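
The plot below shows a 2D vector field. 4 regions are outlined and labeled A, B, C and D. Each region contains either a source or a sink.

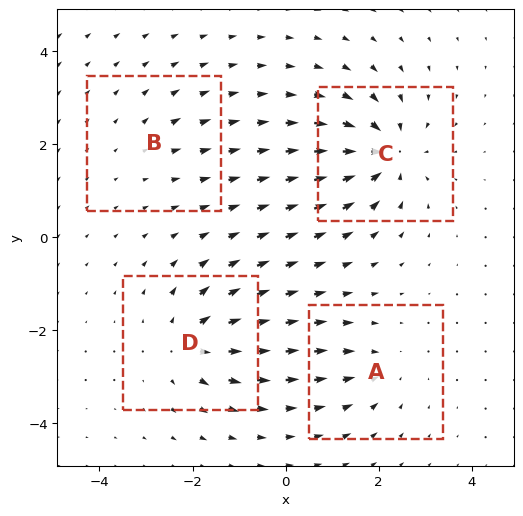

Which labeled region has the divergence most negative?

C

Divergence at each region's feature centre — A: about -4, B: about +2, C: about -8, D: about +6. Region C is most negative.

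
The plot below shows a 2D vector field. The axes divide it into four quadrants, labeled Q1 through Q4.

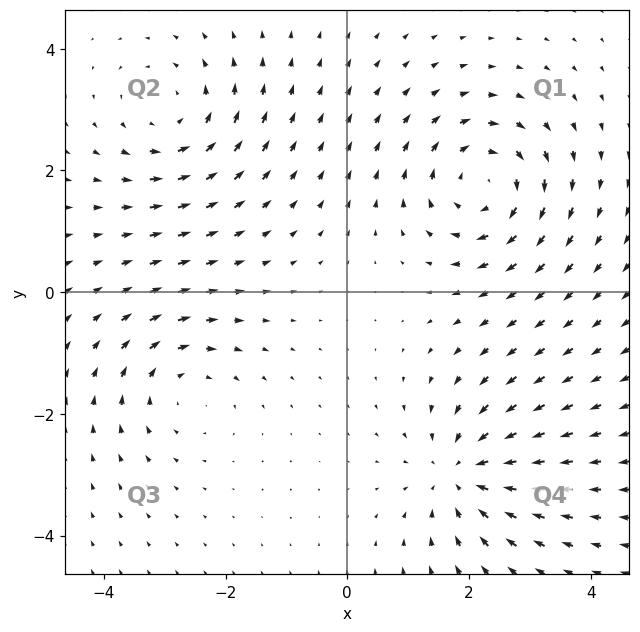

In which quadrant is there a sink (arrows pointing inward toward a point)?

The sink sits at approximately (1.9, -3.0), which lies in quadrant Q4. The divergence there is about -4, negative as expected for a sink.

Q4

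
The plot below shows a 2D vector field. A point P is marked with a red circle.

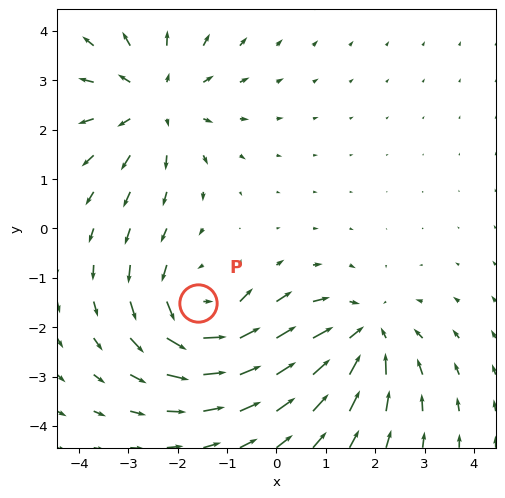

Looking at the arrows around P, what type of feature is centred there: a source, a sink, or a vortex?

At P (-1.6, -1.5) the arrows circulate counterclockwise. Divergence ≈0, curl about +5 — near-zero divergence with nonzero curl is a vortex.

vortex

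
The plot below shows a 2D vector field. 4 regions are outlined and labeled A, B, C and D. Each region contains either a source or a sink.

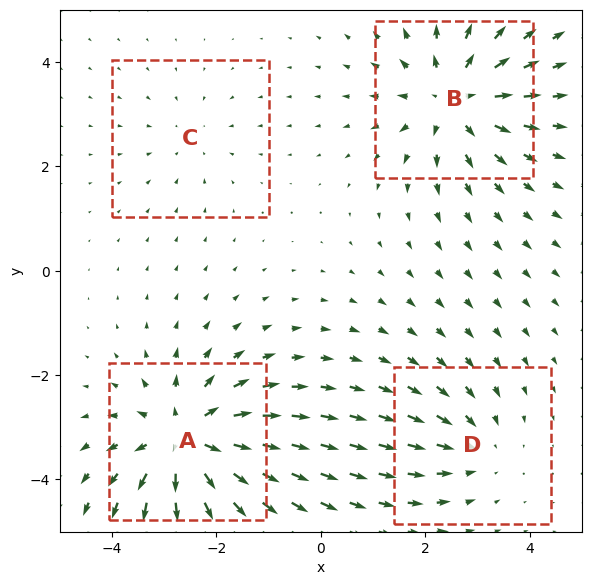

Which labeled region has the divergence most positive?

Divergence at each region's feature centre — A: about +7, B: about +5, C: about -2, D: about -3. Region A is most positive.

A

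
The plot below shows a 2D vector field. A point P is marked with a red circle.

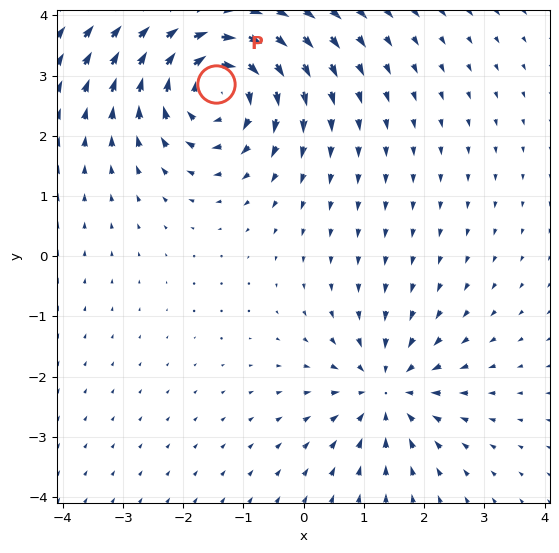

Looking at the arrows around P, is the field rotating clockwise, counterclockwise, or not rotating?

Near P at (-1.5, 2.9) the arrows circulate clockwise. The curl (z-component) there is about -4; negative curl means clockwise rotation.

clockwise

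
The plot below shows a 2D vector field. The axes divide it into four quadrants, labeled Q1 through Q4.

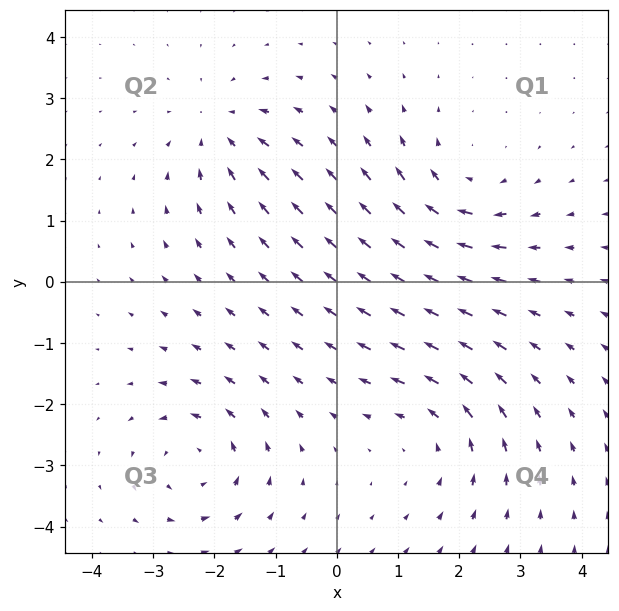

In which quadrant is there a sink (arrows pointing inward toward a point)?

Q2

The sink sits at approximately (-1.9, 2.5), which lies in quadrant Q2. The divergence there is about -4, negative as expected for a sink.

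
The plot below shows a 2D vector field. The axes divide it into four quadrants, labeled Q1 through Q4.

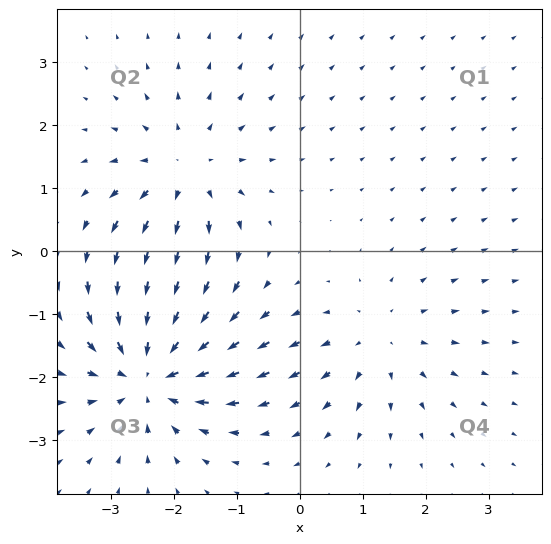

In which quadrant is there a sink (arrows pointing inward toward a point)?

The sink sits at approximately (-2.4, -1.9), which lies in quadrant Q3. The divergence there is about -5, negative as expected for a sink.

Q3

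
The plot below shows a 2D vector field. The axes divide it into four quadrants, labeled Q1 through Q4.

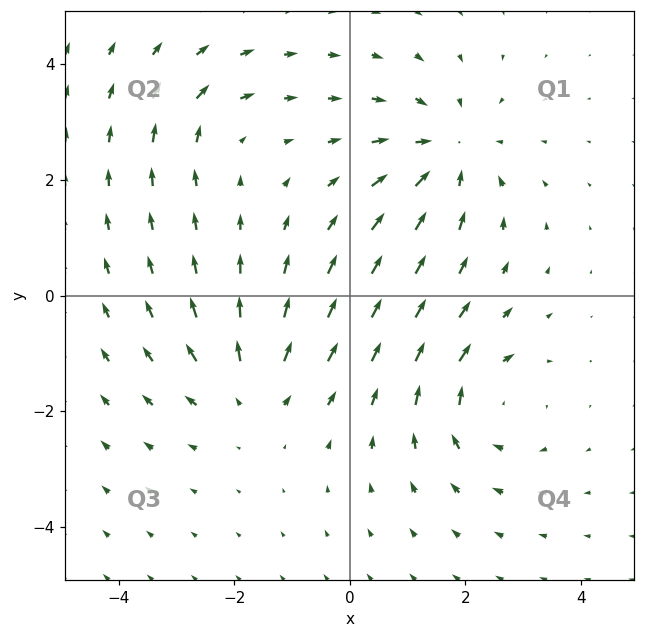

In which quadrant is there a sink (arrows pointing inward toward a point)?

Q1

The sink sits at approximately (1.7, 2.5), which lies in quadrant Q1. The divergence there is about -4, negative as expected for a sink.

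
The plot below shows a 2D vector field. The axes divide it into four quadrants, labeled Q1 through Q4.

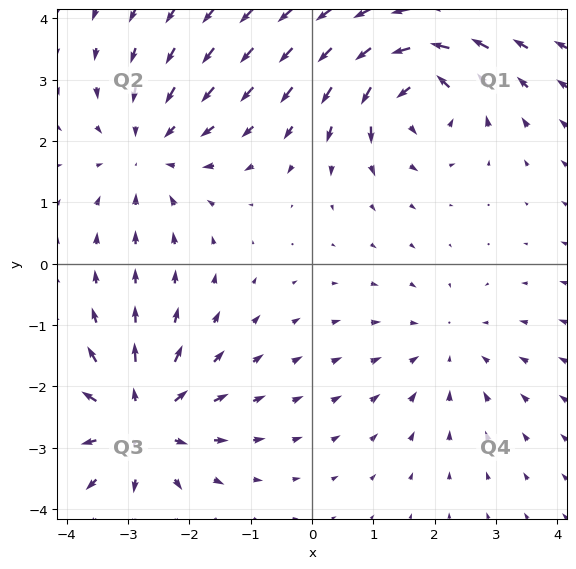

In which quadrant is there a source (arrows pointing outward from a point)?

The source sits at approximately (-2.8, -2.6), which lies in quadrant Q3. The divergence there is about +6, positive as expected for a source.

Q3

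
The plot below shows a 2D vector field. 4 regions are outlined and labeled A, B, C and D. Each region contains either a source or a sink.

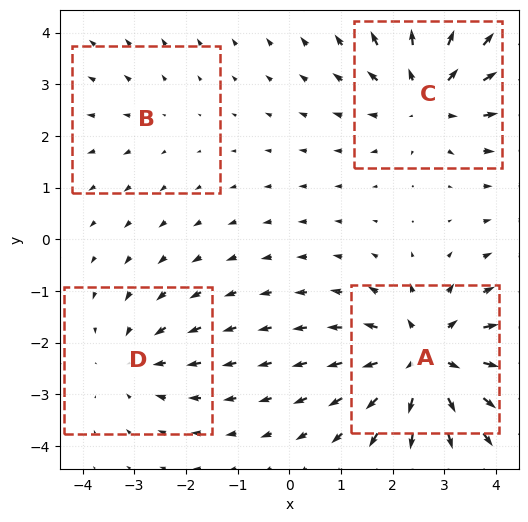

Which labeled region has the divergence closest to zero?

Divergence at each region's feature centre — A: about +6, B: about +2, C: about +5, D: about -3. Region B is closest to zero.

B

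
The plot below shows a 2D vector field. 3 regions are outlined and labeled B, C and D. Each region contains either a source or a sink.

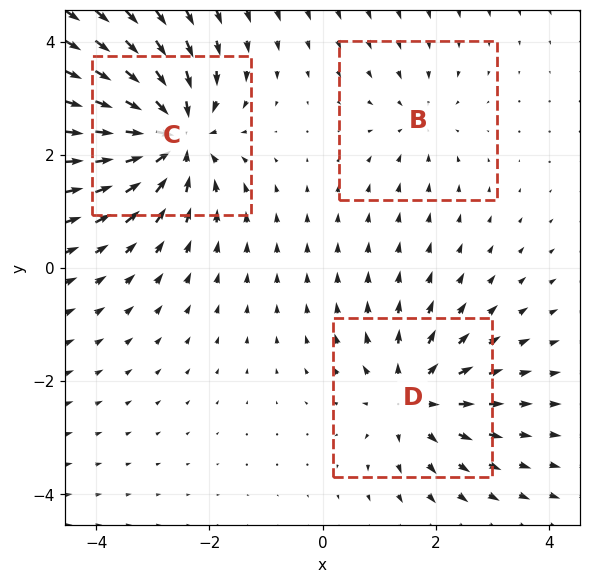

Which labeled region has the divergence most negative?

C

Divergence at each region's feature centre — B: about -2, C: about -5, D: about +3. Region C is most negative.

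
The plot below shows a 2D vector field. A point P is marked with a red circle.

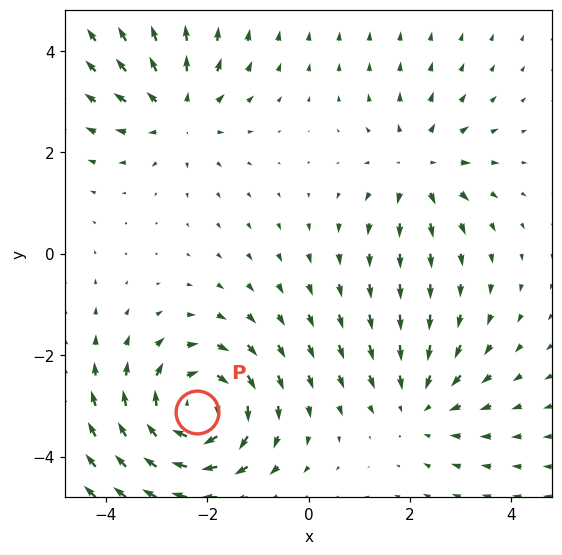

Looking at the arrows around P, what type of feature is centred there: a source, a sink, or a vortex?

At P (-2.2, -3.1) the arrows circulate clockwise. Divergence ≈0, curl about -5 — near-zero divergence with nonzero curl is a vortex.

vortex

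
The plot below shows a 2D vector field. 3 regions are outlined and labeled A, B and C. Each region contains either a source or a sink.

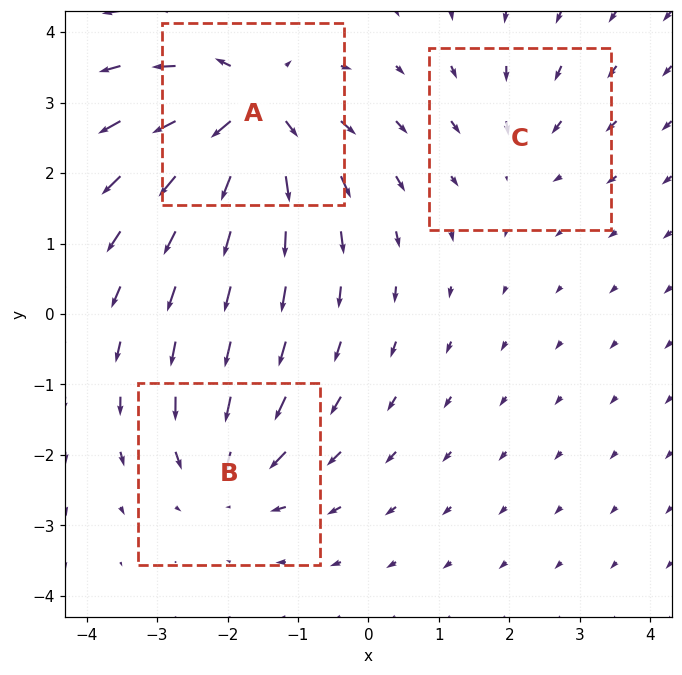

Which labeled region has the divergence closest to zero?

C

Divergence at each region's feature centre — A: about +6, B: about -4, C: about -2. Region C is closest to zero.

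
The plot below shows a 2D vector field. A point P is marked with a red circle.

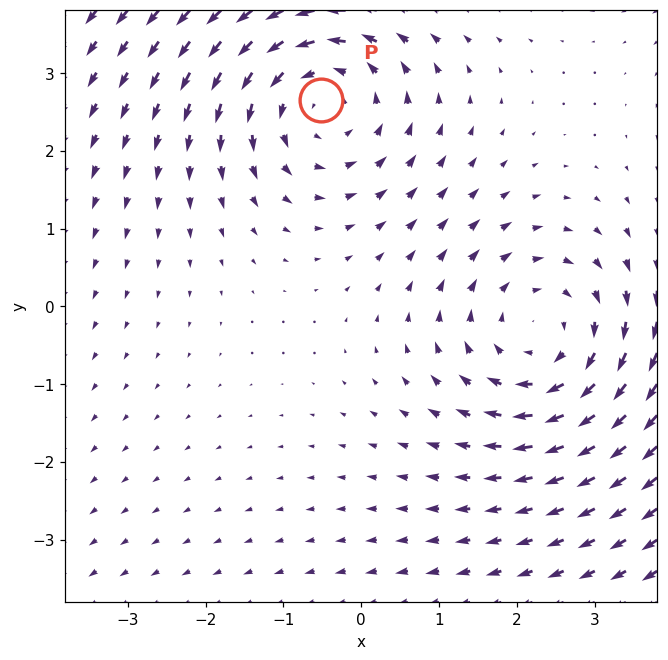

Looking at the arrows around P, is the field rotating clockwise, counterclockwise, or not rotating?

Near P at (-0.5, 2.7) the arrows circulate counterclockwise. The curl (z-component) there is about +3; positive curl means counterclockwise rotation.

counterclockwise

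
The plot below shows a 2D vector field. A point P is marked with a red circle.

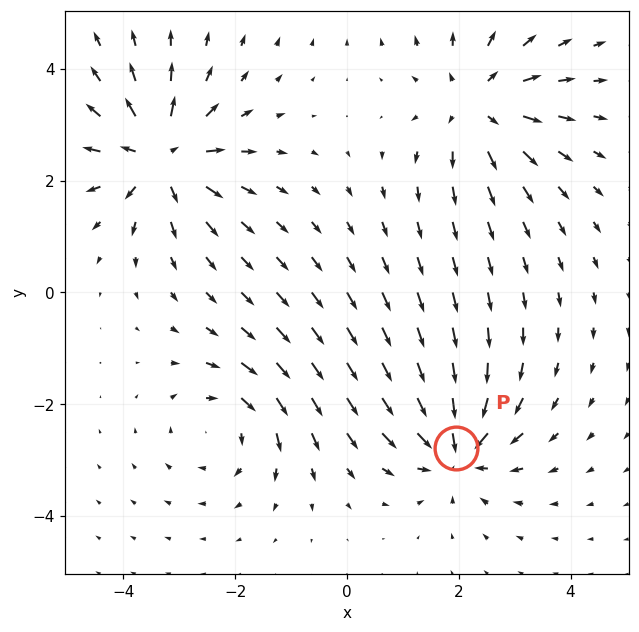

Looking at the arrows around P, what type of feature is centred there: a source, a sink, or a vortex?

sink

At P (1.9, -2.8) the arrows converge inward. Divergence about -6, curl ≈0 — negative divergence with near-zero curl is a sink.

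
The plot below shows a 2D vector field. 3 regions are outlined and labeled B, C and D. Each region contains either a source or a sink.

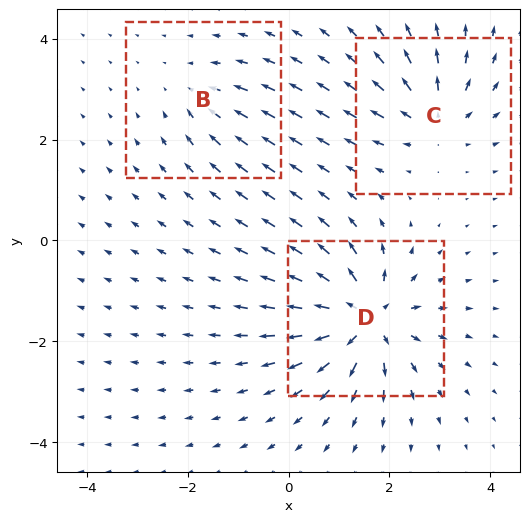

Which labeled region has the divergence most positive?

D

Divergence at each region's feature centre — B: about -2, C: about +4, D: about +6. Region D is most positive.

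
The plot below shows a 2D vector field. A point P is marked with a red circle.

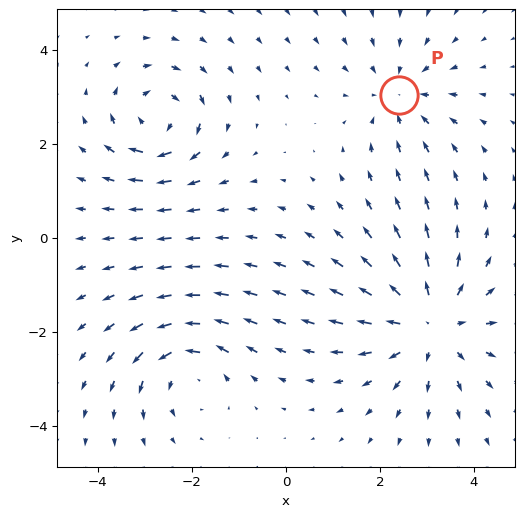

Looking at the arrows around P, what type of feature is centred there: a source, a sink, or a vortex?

At P (2.4, 3.0) the arrows converge inward. Divergence about -3, curl ≈0 — negative divergence with near-zero curl is a sink.

sink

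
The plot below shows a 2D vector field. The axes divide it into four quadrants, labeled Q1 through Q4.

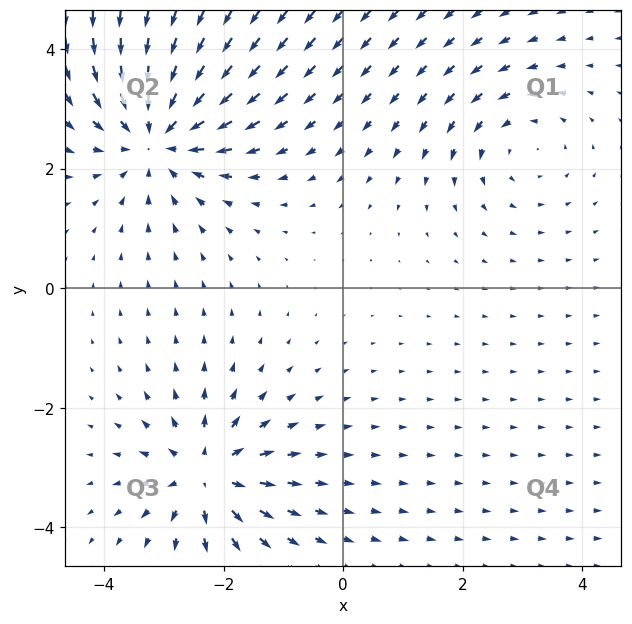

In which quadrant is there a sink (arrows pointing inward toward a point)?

The sink sits at approximately (-3.1, 2.6), which lies in quadrant Q2. The divergence there is about -5, negative as expected for a sink.

Q2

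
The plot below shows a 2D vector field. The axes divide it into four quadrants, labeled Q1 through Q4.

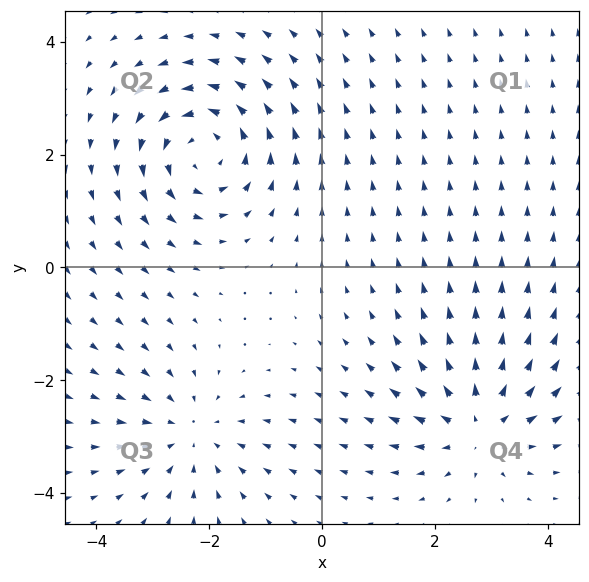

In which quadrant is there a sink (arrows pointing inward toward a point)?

The sink sits at approximately (-2.3, -3.0), which lies in quadrant Q3. The divergence there is about -3, negative as expected for a sink.

Q3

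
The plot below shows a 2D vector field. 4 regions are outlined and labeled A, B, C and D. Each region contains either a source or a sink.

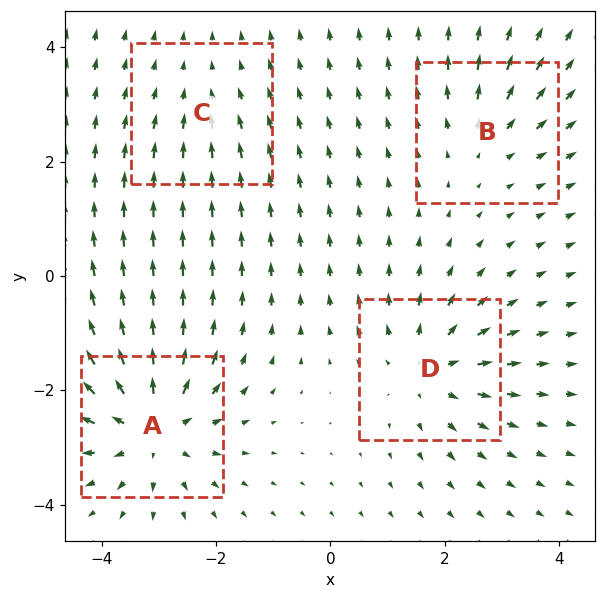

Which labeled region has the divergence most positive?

Divergence at each region's feature centre — A: about +7, B: about +3, C: about -2, D: about +5. Region A is most positive.

A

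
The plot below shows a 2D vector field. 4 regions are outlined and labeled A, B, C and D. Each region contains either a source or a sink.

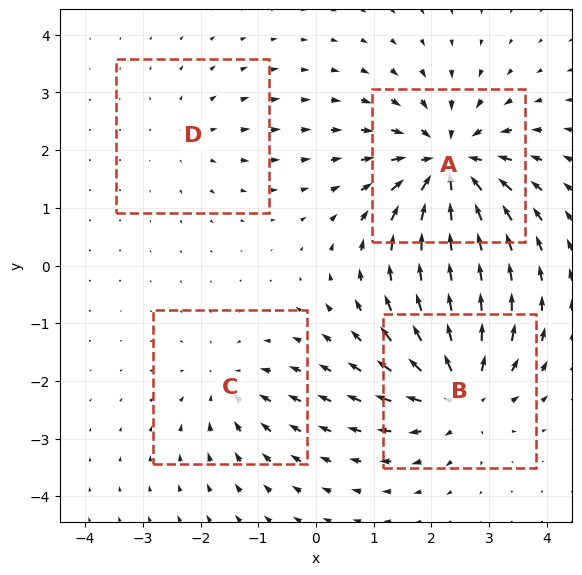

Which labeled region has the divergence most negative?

Divergence at each region's feature centre — A: about -7, B: about +6, C: about -3, D: about +2. Region A is most negative.

A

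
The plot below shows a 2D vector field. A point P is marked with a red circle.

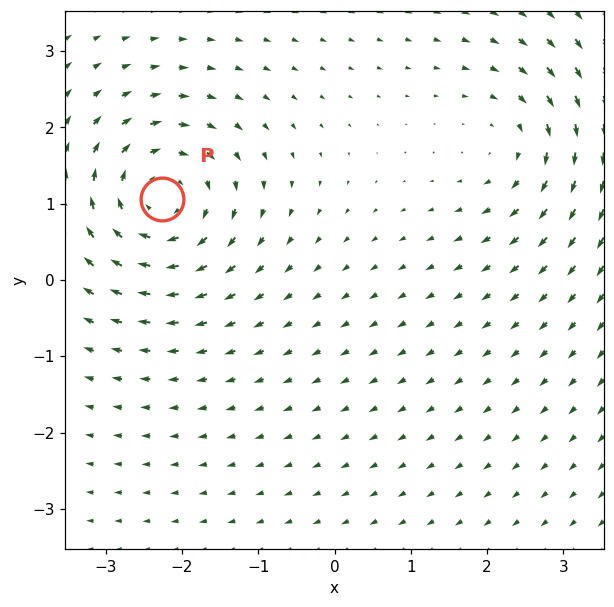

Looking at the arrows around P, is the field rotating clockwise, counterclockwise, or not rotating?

clockwise

Near P at (-2.3, 1.1) the arrows circulate clockwise. The curl (z-component) there is about -5; negative curl means clockwise rotation.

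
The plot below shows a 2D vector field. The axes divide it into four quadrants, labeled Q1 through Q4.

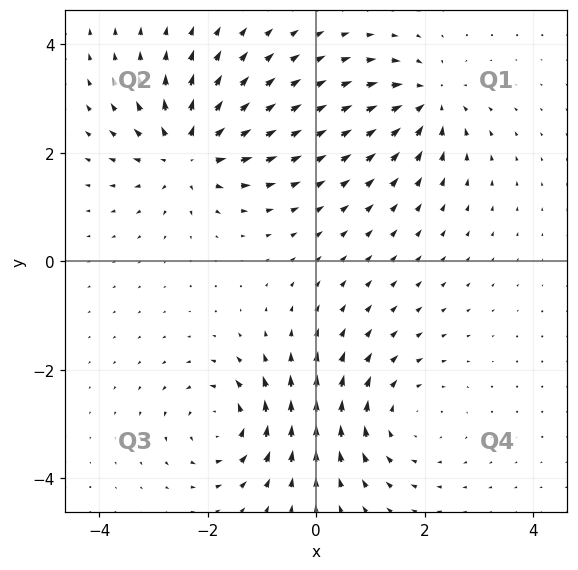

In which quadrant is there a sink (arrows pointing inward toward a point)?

Q1

The sink sits at approximately (2.1, 2.9), which lies in quadrant Q1. The divergence there is about -5, negative as expected for a sink.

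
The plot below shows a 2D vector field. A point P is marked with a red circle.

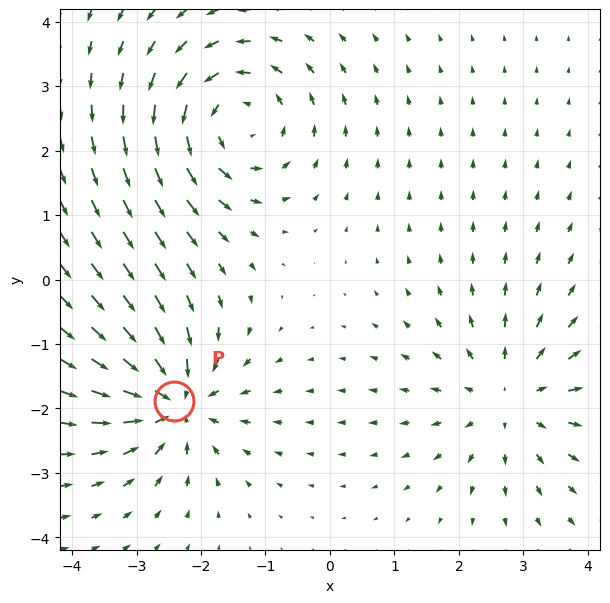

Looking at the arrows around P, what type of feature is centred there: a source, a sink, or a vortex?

At P (-2.4, -1.9) the arrows converge inward. Divergence about -4, curl ≈0 — negative divergence with near-zero curl is a sink.

sink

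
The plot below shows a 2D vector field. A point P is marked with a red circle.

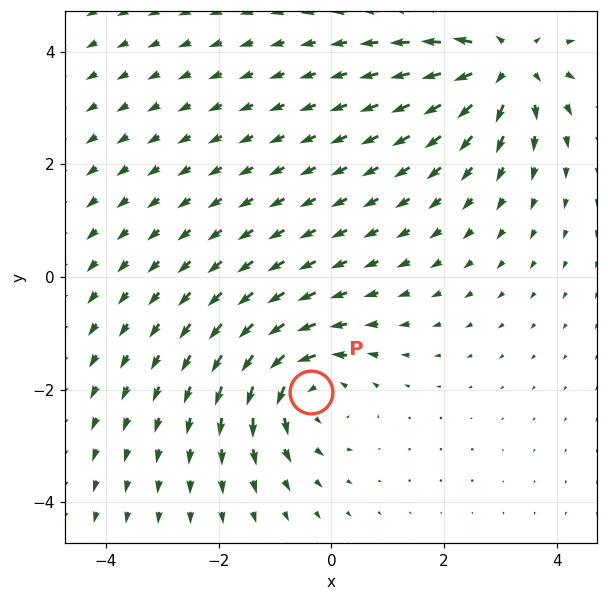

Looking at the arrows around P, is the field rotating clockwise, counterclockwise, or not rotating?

counterclockwise

Near P at (-0.4, -2.0) the arrows circulate counterclockwise. The curl (z-component) there is about +3; positive curl means counterclockwise rotation.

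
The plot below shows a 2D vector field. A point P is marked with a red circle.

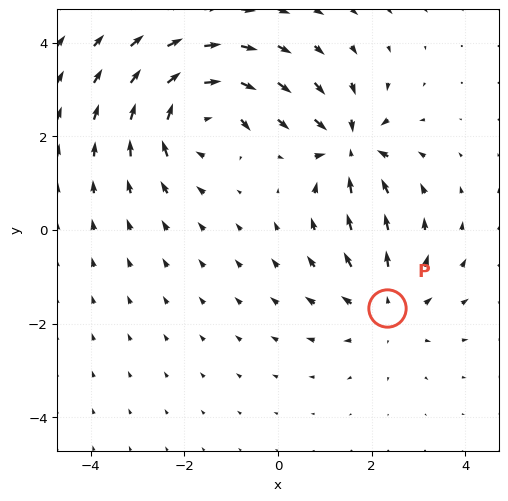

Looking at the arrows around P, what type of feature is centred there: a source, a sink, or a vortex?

source

At P (2.3, -1.7) the arrows spread outward. Divergence about +3, curl ≈0 — positive divergence with near-zero curl is a source.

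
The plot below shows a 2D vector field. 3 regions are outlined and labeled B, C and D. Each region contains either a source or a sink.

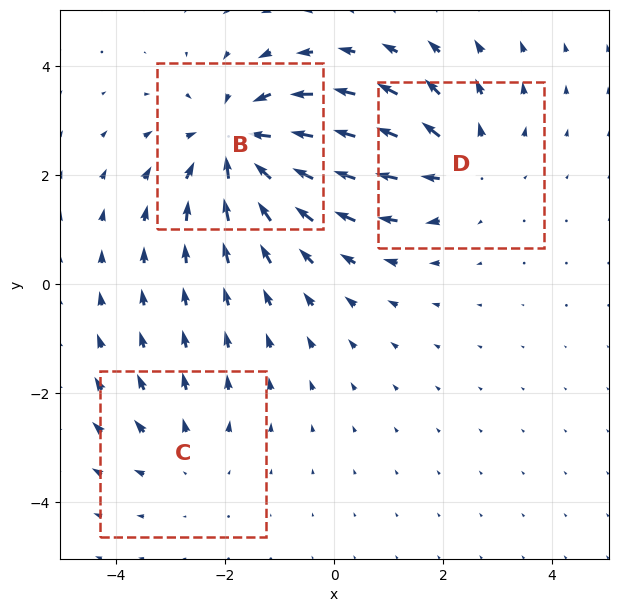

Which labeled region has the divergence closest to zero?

Divergence at each region's feature centre — B: about -4, C: about +2, D: about +3. Region C is closest to zero.

C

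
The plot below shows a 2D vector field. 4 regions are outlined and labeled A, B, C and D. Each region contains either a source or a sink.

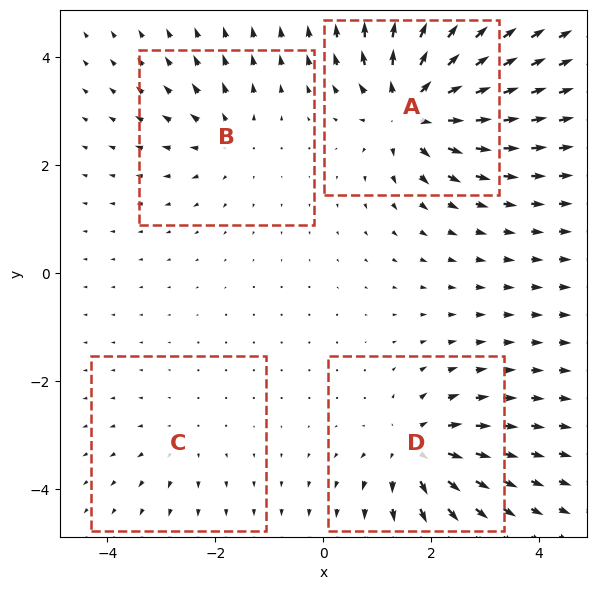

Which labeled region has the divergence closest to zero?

C

Divergence at each region's feature centre — A: about +8, B: about +4, C: about +2, D: about +6. Region C is closest to zero.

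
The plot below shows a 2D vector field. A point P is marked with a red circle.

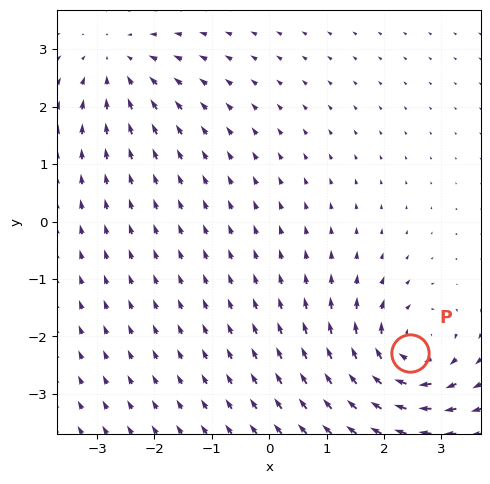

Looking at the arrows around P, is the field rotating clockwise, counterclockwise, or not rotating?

clockwise

Near P at (2.4, -2.3) the arrows circulate clockwise. The curl (z-component) there is about -5; negative curl means clockwise rotation.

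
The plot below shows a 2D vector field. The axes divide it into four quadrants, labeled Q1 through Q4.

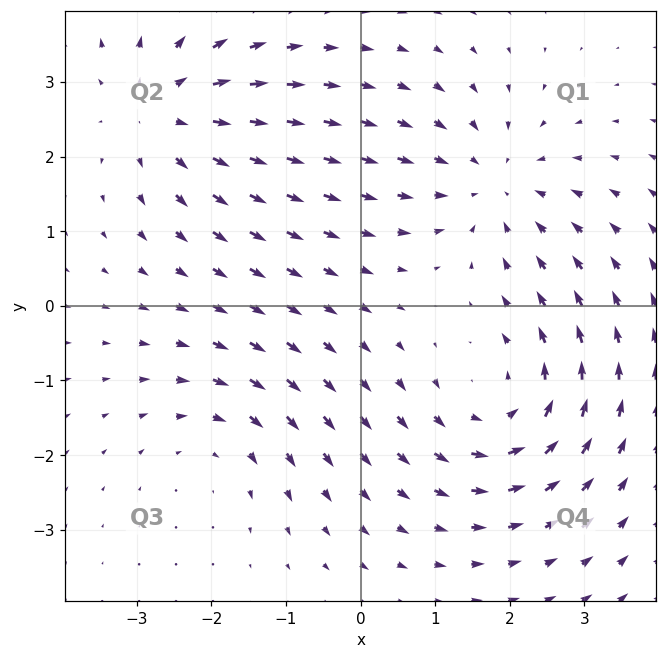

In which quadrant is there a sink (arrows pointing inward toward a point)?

The sink sits at approximately (1.8, 1.6), which lies in quadrant Q1. The divergence there is about -3, negative as expected for a sink.

Q1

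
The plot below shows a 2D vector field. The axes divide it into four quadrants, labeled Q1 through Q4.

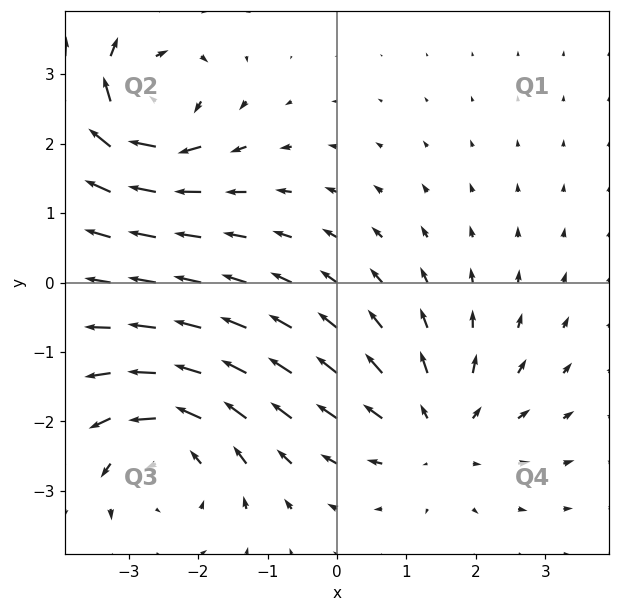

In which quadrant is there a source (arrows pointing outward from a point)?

The source sits at approximately (1.4, -2.2), which lies in quadrant Q4. The divergence there is about +3, positive as expected for a source.

Q4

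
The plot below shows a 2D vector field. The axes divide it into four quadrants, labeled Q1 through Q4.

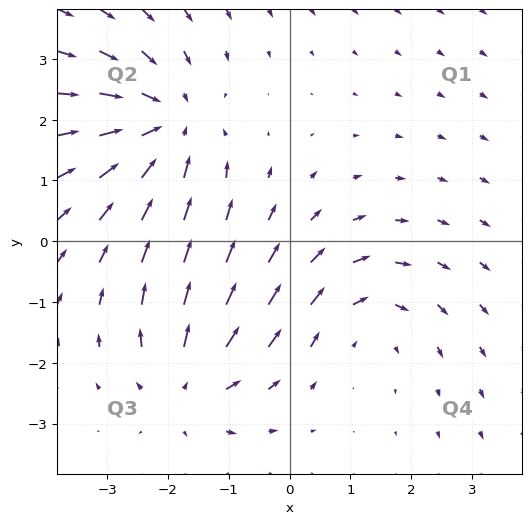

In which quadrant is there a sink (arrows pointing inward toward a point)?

Q2

The sink sits at approximately (-2.0, 1.9), which lies in quadrant Q2. The divergence there is about -3, negative as expected for a sink.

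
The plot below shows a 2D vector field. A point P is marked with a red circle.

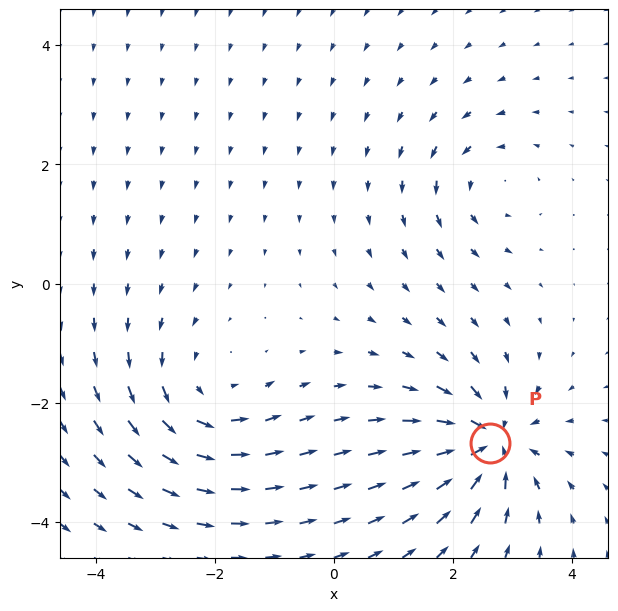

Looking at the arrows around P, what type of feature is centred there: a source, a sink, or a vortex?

sink

At P (2.6, -2.7) the arrows converge inward. Divergence about -7, curl ≈0 — negative divergence with near-zero curl is a sink.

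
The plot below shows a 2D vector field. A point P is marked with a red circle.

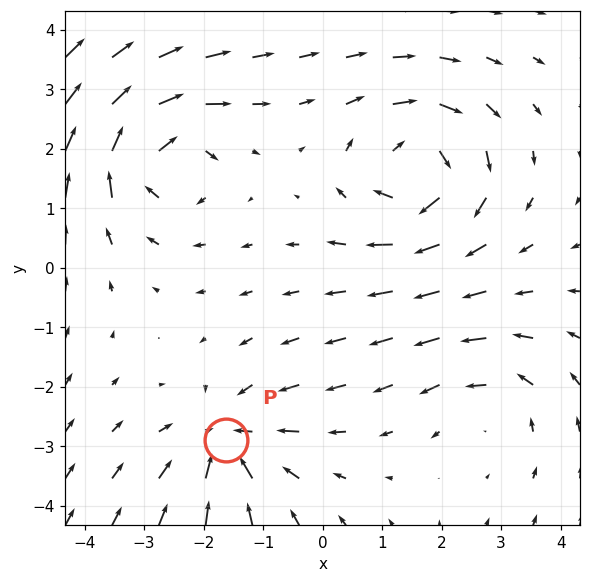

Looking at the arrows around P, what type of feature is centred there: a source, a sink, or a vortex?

sink

At P (-1.6, -2.9) the arrows converge inward. Divergence about -4, curl ≈0 — negative divergence with near-zero curl is a sink.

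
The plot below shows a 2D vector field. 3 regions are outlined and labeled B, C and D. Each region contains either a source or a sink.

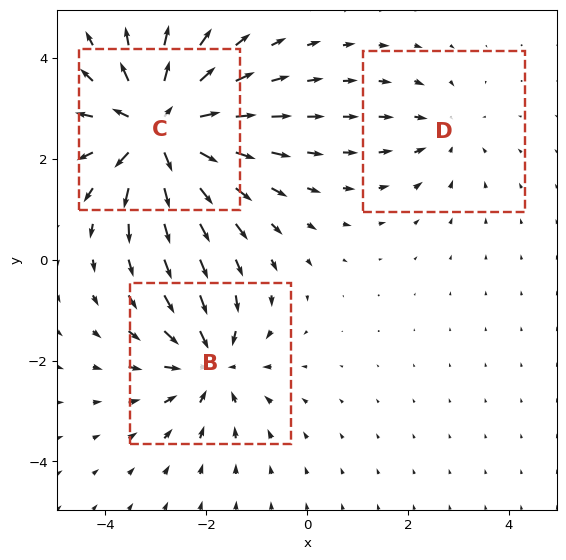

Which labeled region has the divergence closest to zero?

Divergence at each region's feature centre — B: about -3, C: about +5, D: about -2. Region D is closest to zero.

D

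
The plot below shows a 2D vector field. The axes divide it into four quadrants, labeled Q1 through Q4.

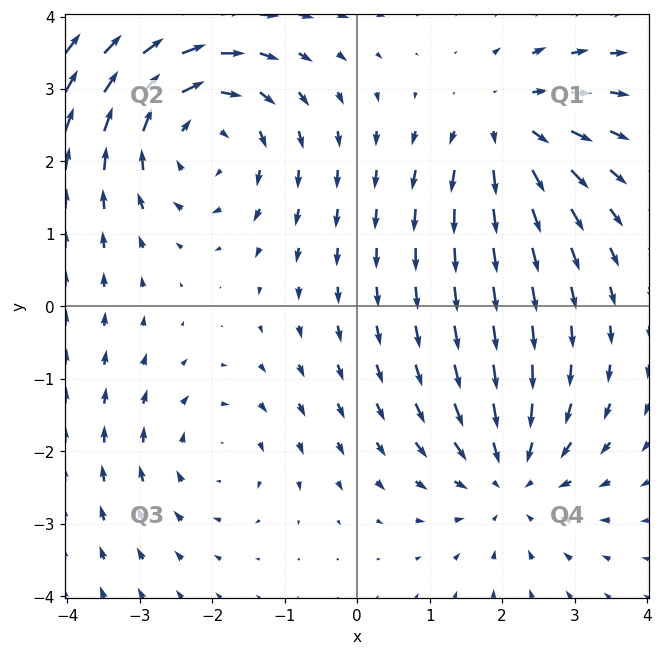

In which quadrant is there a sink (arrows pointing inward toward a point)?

Q4

The sink sits at approximately (2.1, -2.4), which lies in quadrant Q4. The divergence there is about -3, negative as expected for a sink.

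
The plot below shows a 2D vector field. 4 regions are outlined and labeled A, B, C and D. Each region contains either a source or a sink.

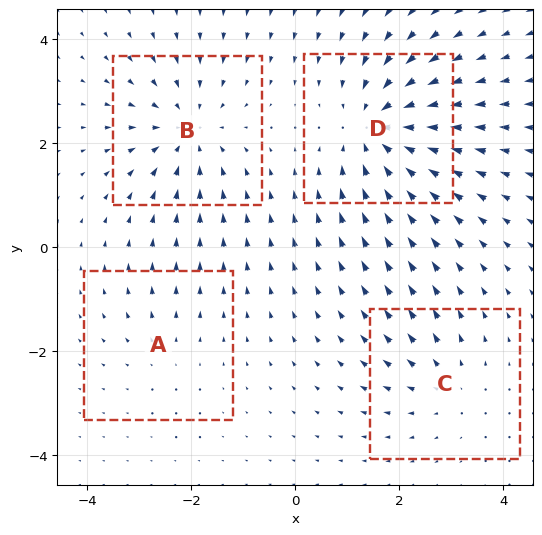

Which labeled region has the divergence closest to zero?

A

Divergence at each region's feature centre — A: about +2, B: about -5, C: about +3, D: about -6. Region A is closest to zero.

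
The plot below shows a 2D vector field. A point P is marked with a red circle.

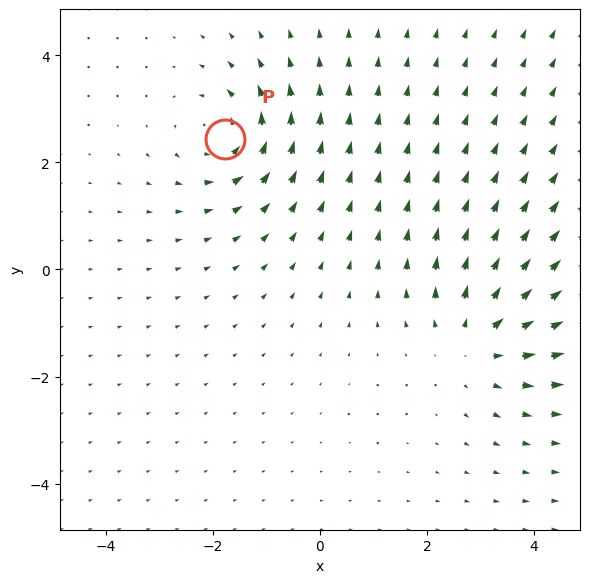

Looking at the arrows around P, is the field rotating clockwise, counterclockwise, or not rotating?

counterclockwise

Near P at (-1.8, 2.4) the arrows circulate counterclockwise. The curl (z-component) there is about +3; positive curl means counterclockwise rotation.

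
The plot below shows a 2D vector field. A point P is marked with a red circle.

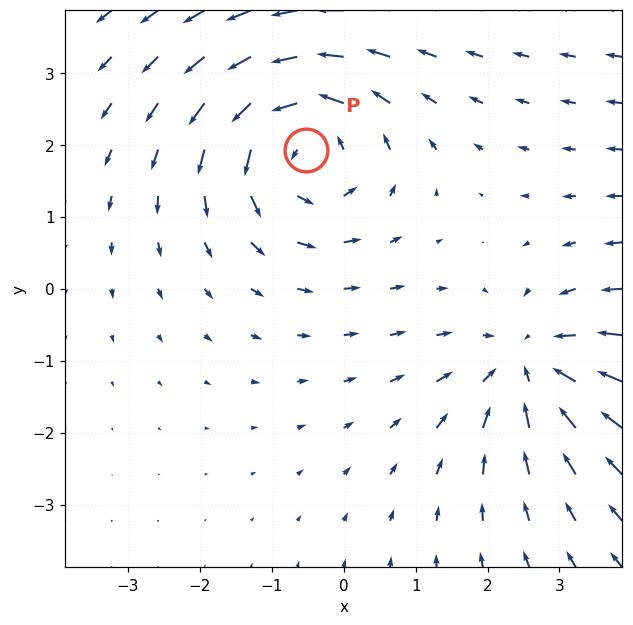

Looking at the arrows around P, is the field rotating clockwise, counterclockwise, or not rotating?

Near P at (-0.5, 1.9) the arrows circulate counterclockwise. The curl (z-component) there is about +4; positive curl means counterclockwise rotation.

counterclockwise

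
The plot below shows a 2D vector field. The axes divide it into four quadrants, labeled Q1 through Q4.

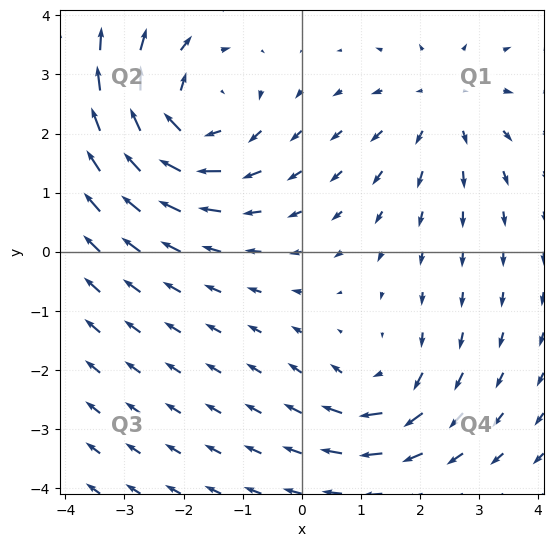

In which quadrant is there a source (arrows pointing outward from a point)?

Q1

The source sits at approximately (2.4, 2.5), which lies in quadrant Q1. The divergence there is about +3, positive as expected for a source.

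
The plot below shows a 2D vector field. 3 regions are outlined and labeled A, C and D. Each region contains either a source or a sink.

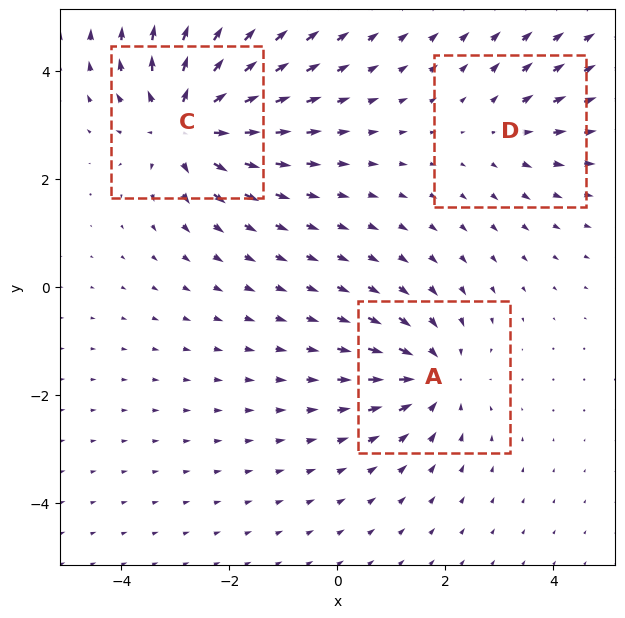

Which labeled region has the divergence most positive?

C

Divergence at each region's feature centre — A: about -3, C: about +5, D: about +2. Region C is most positive.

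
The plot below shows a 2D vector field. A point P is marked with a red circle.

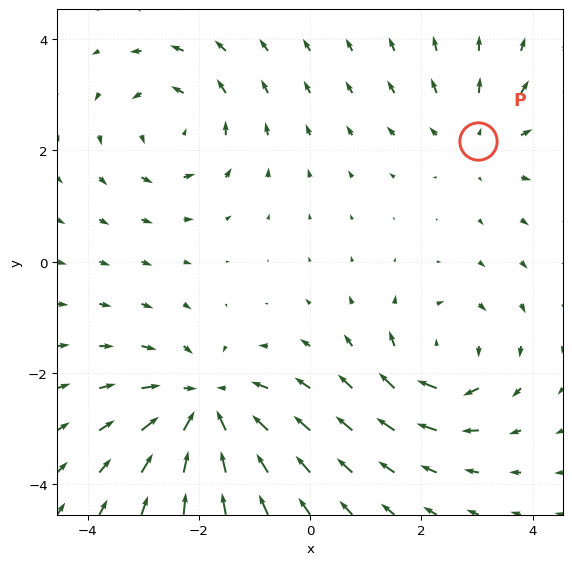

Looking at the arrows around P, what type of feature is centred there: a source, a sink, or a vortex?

source

At P (3.0, 2.2) the arrows spread outward. Divergence about +2, curl ≈0 — positive divergence with near-zero curl is a source.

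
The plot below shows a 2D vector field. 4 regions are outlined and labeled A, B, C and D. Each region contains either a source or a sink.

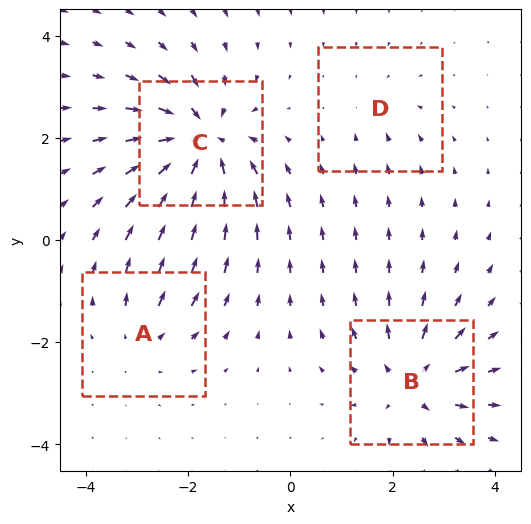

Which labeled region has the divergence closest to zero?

D

Divergence at each region's feature centre — A: about +3, B: about +5, C: about -7, D: about -2. Region D is closest to zero.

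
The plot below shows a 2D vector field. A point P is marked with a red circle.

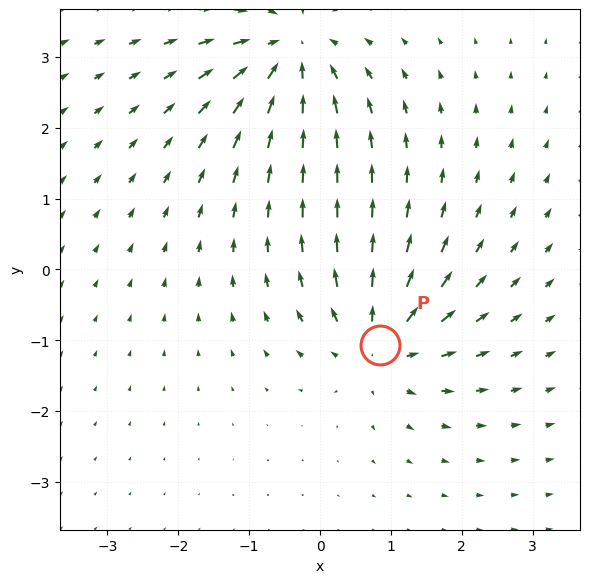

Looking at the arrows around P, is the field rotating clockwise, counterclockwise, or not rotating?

Near P at (0.8, -1.1) the arrows show no circulation. The curl there is ≈0.

not rotating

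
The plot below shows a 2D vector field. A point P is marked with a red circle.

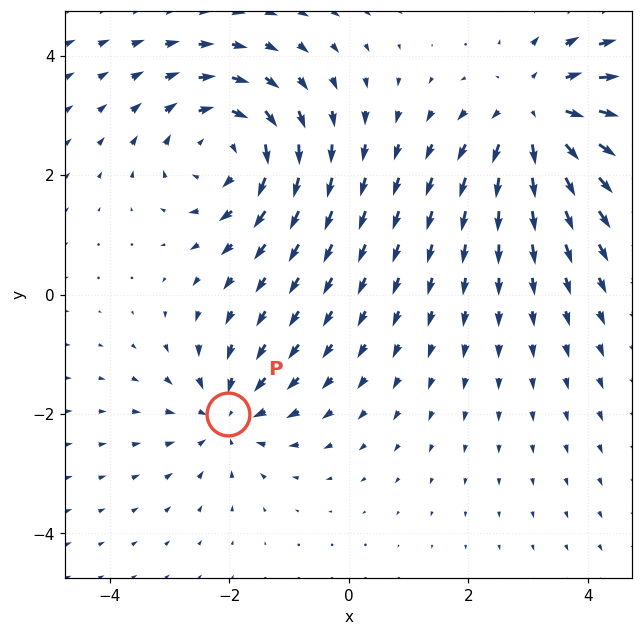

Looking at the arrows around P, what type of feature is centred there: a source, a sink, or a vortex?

At P (-2.0, -2.0) the arrows converge inward. Divergence about -4, curl ≈0 — negative divergence with near-zero curl is a sink.

sink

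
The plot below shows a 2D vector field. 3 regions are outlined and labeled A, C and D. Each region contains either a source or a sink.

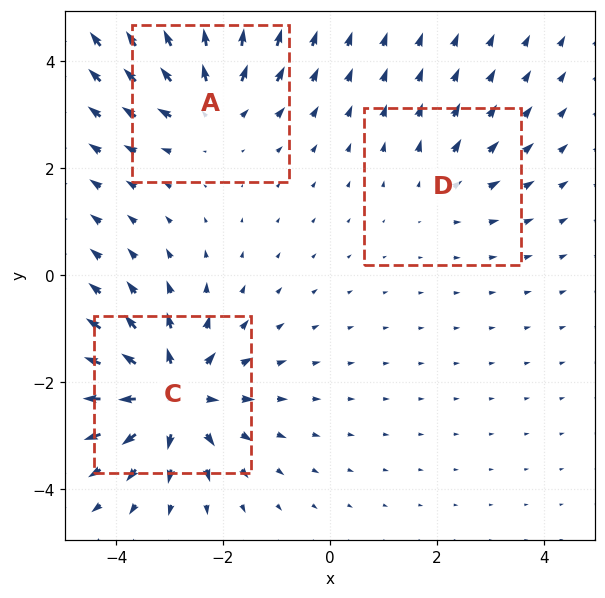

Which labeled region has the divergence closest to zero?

D

Divergence at each region's feature centre — A: about +4, C: about +6, D: about +2. Region D is closest to zero.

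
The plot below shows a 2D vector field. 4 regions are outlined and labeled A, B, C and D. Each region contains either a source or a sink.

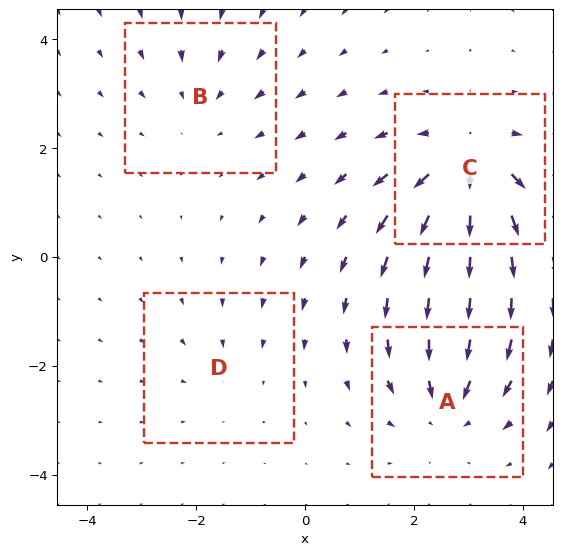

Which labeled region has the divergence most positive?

Divergence at each region's feature centre — A: about -4, B: about -3, C: about +6, D: about -2. Region C is most positive.

C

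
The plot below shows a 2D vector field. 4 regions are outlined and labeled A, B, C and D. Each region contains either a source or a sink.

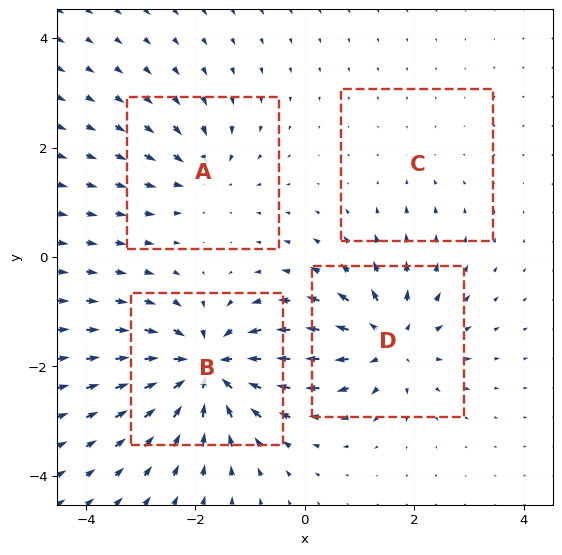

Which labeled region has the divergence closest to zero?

C

Divergence at each region's feature centre — A: about -4, B: about -9, C: about -2, D: about +6. Region C is closest to zero.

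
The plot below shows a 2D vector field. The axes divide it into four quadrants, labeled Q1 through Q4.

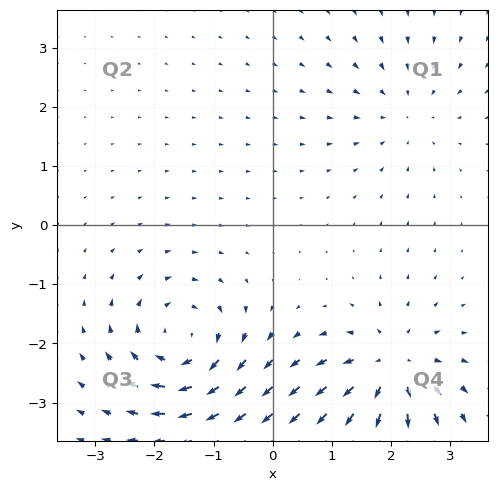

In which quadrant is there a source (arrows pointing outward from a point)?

The source sits at approximately (2.0, -2.4), which lies in quadrant Q4. The divergence there is about +5, positive as expected for a source.

Q4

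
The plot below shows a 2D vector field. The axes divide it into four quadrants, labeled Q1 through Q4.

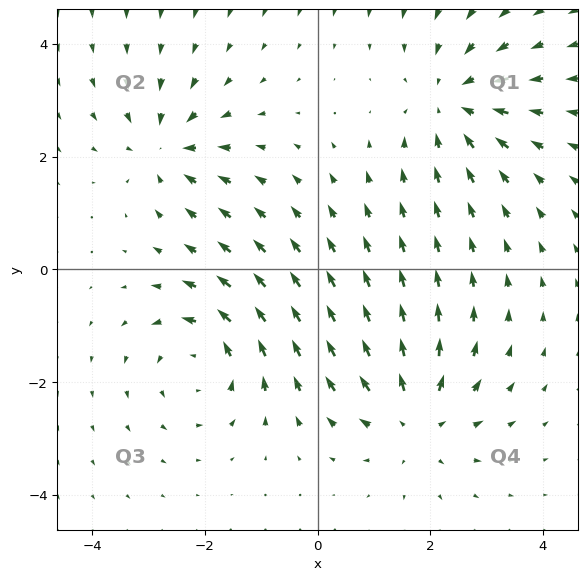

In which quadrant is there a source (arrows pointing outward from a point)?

Q4

The source sits at approximately (1.7, -2.6), which lies in quadrant Q4. The divergence there is about +3, positive as expected for a source.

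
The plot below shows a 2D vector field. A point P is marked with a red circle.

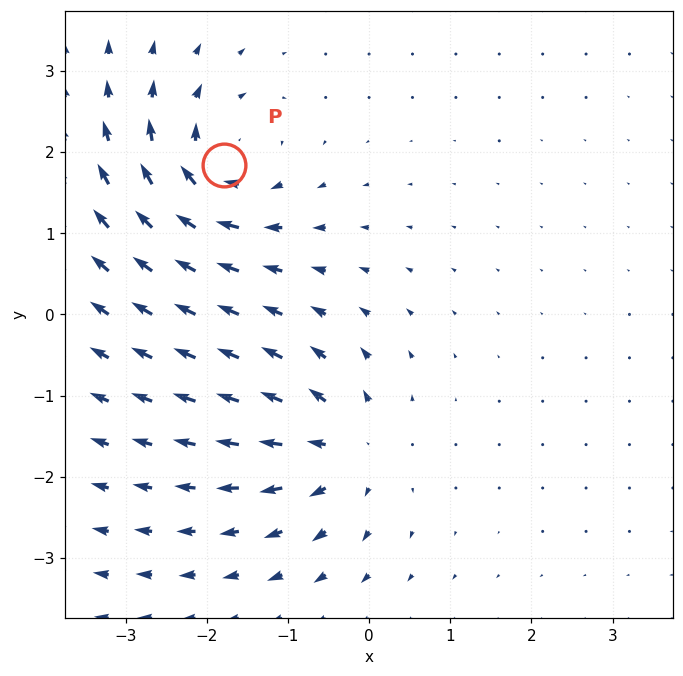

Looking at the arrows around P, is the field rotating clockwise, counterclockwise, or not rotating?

clockwise

Near P at (-1.8, 1.8) the arrows circulate clockwise. The curl (z-component) there is about -5; negative curl means clockwise rotation.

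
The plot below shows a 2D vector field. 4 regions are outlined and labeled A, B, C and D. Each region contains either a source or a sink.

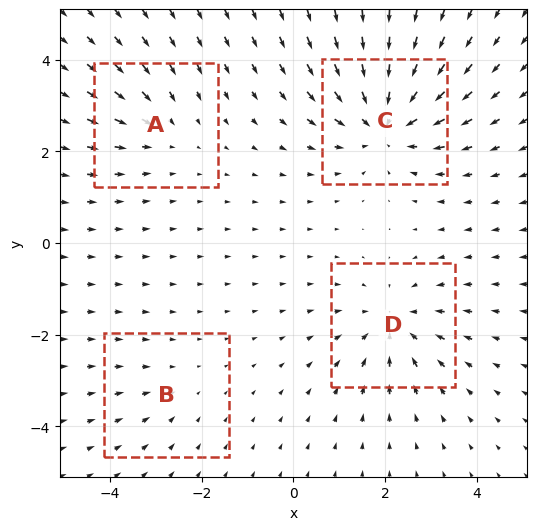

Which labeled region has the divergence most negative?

C

Divergence at each region's feature centre — A: about -3, B: about -2, C: about -6, D: about -4. Region C is most negative.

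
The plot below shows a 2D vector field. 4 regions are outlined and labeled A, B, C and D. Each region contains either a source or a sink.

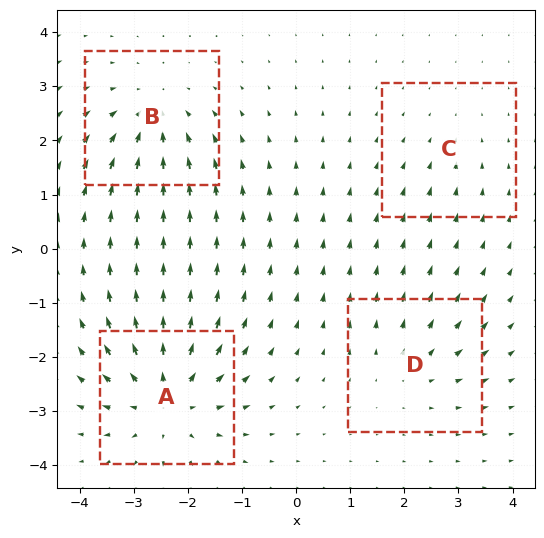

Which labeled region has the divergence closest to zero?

C

Divergence at each region's feature centre — A: about +6, B: about -5, C: about -2, D: about +3. Region C is closest to zero.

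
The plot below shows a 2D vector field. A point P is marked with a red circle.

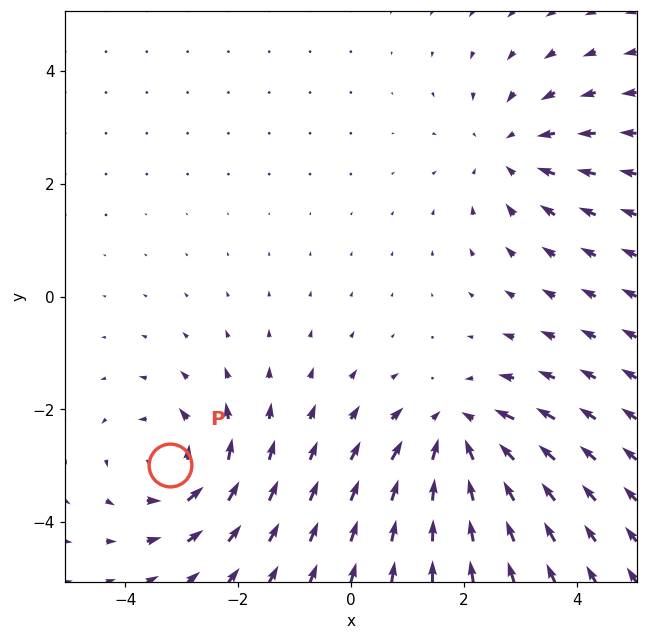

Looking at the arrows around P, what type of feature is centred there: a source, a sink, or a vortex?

vortex

At P (-3.2, -3.0) the arrows circulate counterclockwise. Divergence ≈0, curl about +4 — near-zero divergence with nonzero curl is a vortex.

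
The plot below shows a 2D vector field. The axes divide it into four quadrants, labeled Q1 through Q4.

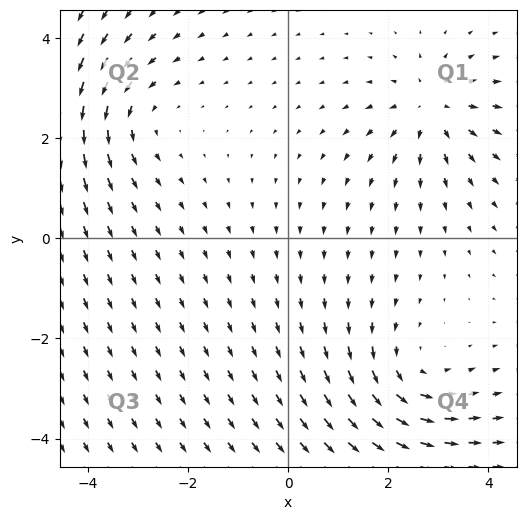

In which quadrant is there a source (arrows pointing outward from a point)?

Q1

The source sits at approximately (2.9, 2.6), which lies in quadrant Q1. The divergence there is about +3, positive as expected for a source.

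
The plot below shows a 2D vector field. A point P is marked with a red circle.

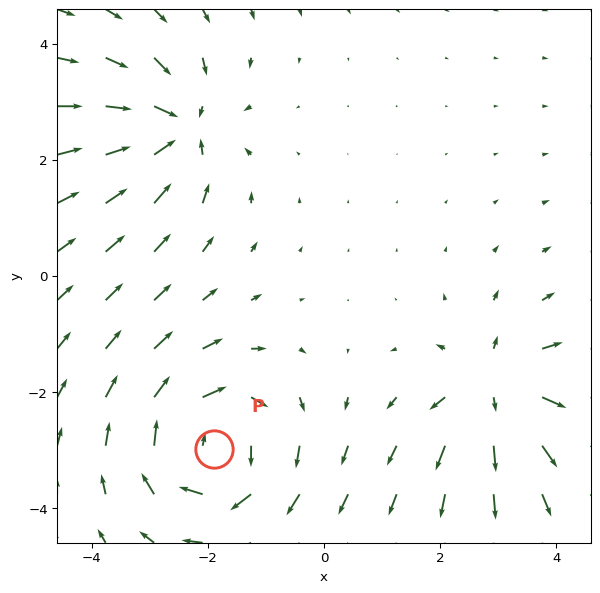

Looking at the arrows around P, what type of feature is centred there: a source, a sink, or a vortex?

vortex

At P (-1.9, -3.0) the arrows circulate clockwise. Divergence ≈0, curl about -5 — near-zero divergence with nonzero curl is a vortex.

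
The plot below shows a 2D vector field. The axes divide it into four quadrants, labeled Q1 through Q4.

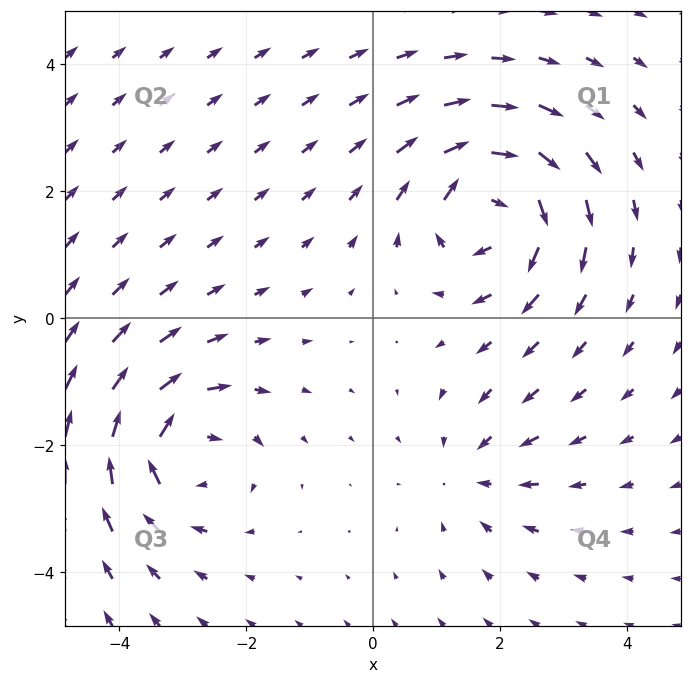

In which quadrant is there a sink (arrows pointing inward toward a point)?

The sink sits at approximately (1.6, -2.4), which lies in quadrant Q4. The divergence there is about -3, negative as expected for a sink.

Q4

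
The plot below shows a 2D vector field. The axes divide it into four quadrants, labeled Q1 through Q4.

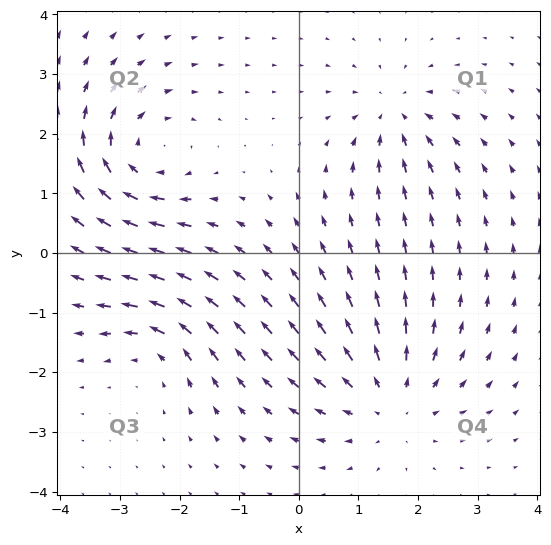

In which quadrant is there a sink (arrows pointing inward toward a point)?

Q1

The sink sits at approximately (1.6, 2.3), which lies in quadrant Q1. The divergence there is about -4, negative as expected for a sink.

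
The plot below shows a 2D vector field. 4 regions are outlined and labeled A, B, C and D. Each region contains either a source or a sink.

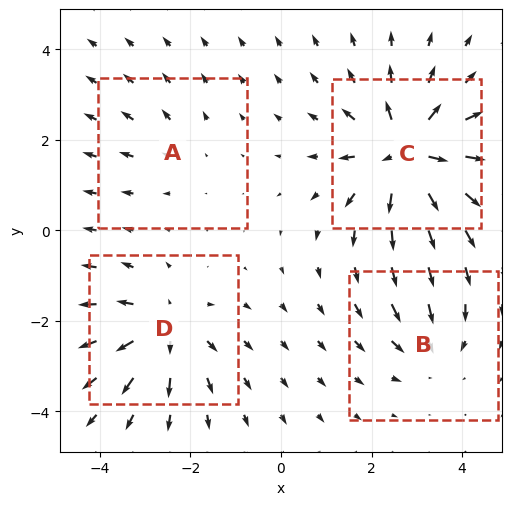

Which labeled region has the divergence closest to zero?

Divergence at each region's feature centre — A: about +2, B: about -3, C: about +7, D: about +5. Region A is closest to zero.

A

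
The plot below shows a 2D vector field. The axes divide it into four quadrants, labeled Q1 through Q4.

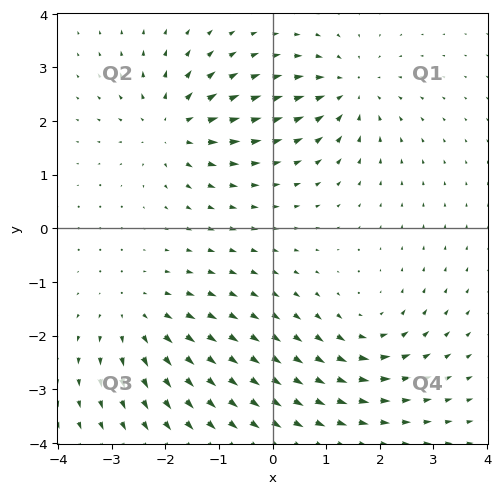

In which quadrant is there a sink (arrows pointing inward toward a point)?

The sink sits at approximately (1.4, 2.6), which lies in quadrant Q1. The divergence there is about -4, negative as expected for a sink.

Q1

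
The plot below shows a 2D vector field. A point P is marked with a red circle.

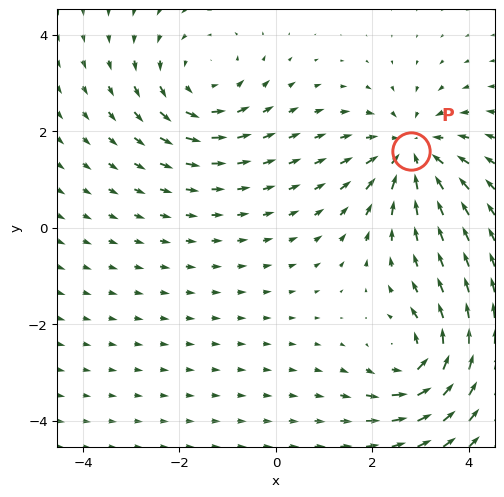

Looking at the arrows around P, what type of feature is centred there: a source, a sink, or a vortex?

At P (2.8, 1.6) the arrows converge inward. Divergence about -5, curl ≈0 — negative divergence with near-zero curl is a sink.

sink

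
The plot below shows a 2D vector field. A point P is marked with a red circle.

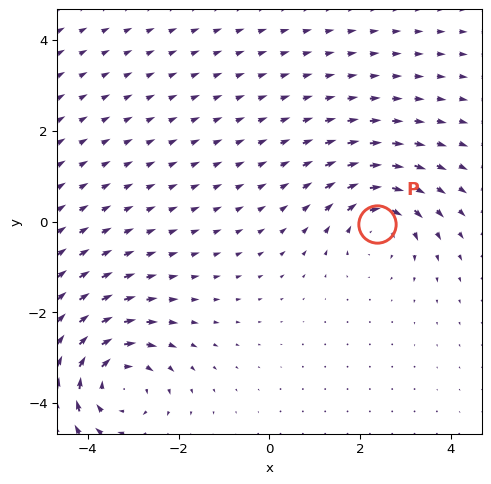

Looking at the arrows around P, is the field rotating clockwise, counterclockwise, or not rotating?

Near P at (2.4, -0.1) the arrows circulate clockwise. The curl (z-component) there is about -4; negative curl means clockwise rotation.

clockwise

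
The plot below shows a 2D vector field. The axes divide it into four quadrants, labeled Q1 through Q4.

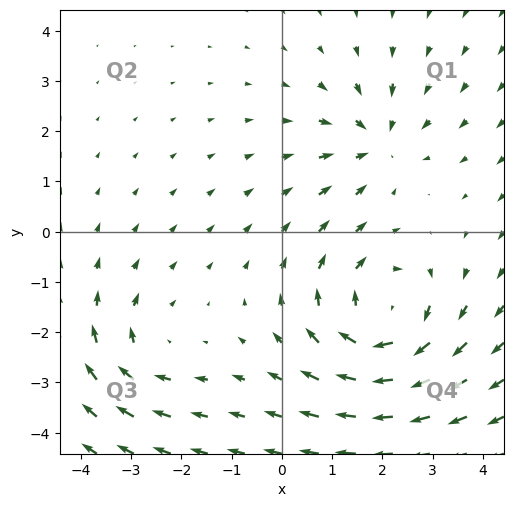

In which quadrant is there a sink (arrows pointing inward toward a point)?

The sink sits at approximately (1.9, 1.8), which lies in quadrant Q1. The divergence there is about -3, negative as expected for a sink.

Q1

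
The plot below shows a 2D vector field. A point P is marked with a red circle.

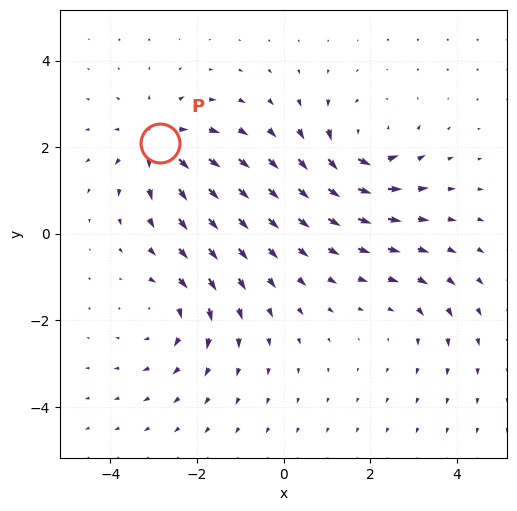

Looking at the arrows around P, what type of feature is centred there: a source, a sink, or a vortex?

At P (-2.8, 2.1) the arrows spread outward. Divergence about +5, curl ≈0 — positive divergence with near-zero curl is a source.

source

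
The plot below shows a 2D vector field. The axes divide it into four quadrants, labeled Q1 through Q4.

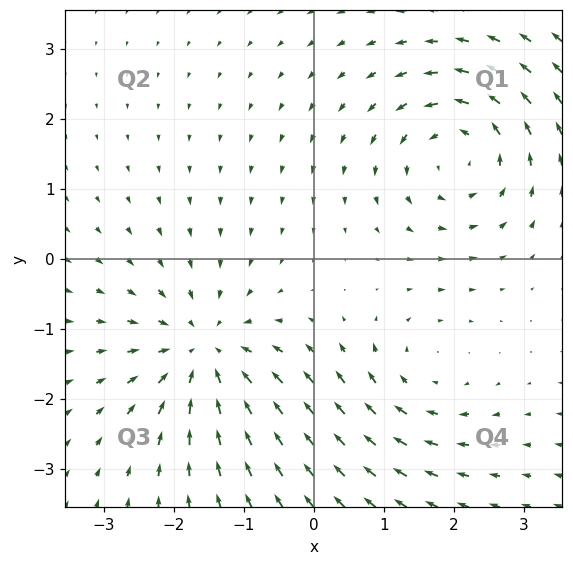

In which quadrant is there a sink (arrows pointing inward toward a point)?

Q3

The sink sits at approximately (-1.6, -1.3), which lies in quadrant Q3. The divergence there is about -5, negative as expected for a sink.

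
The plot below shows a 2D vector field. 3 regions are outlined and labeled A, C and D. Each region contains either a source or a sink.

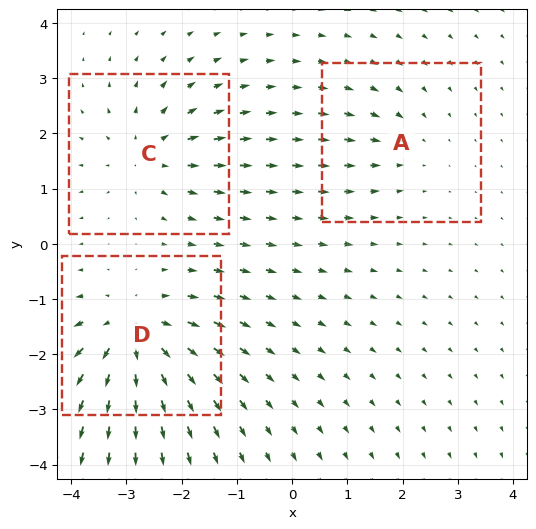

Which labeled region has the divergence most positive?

D

Divergence at each region's feature centre — A: about -2, C: about +4, D: about +5. Region D is most positive.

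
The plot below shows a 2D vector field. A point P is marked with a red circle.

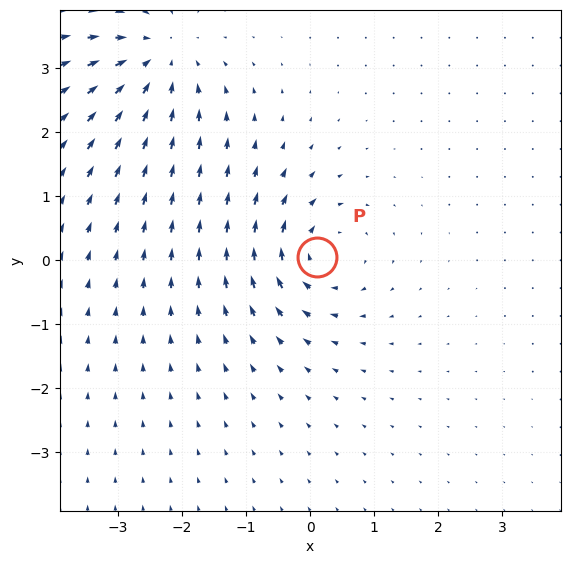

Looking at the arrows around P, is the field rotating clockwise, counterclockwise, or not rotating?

Near P at (0.1, 0.1) the arrows circulate clockwise. The curl (z-component) there is about -5; negative curl means clockwise rotation.

clockwise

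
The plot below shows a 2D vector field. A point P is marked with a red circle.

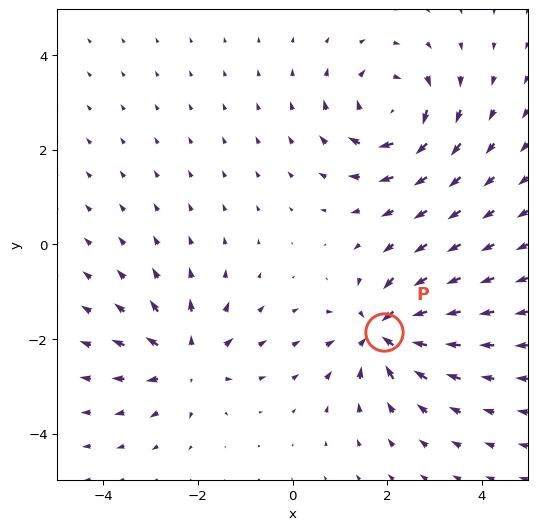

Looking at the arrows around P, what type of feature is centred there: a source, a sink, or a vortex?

sink

At P (1.9, -1.9) the arrows converge inward. Divergence about -7, curl ≈0 — negative divergence with near-zero curl is a sink.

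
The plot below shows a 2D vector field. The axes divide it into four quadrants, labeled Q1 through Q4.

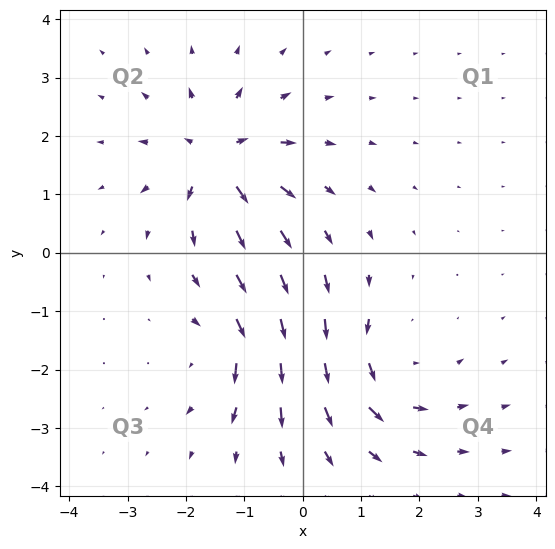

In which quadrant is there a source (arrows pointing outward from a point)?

Q2

The source sits at approximately (-1.4, 1.6), which lies in quadrant Q2. The divergence there is about +7, positive as expected for a source.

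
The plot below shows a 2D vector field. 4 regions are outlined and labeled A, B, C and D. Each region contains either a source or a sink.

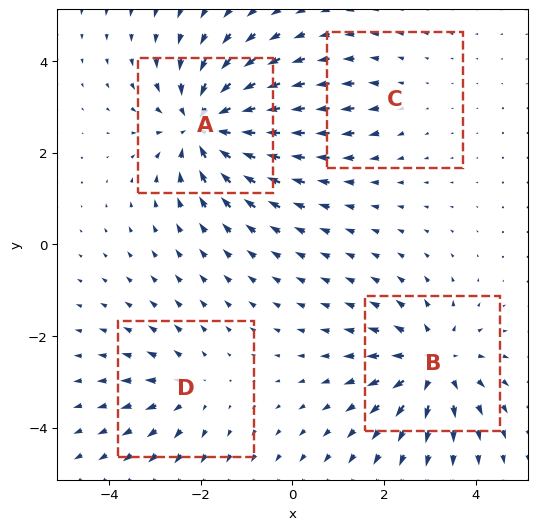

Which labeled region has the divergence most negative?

A

Divergence at each region's feature centre — A: about -7, B: about +5, C: about +2, D: about +3. Region A is most negative.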